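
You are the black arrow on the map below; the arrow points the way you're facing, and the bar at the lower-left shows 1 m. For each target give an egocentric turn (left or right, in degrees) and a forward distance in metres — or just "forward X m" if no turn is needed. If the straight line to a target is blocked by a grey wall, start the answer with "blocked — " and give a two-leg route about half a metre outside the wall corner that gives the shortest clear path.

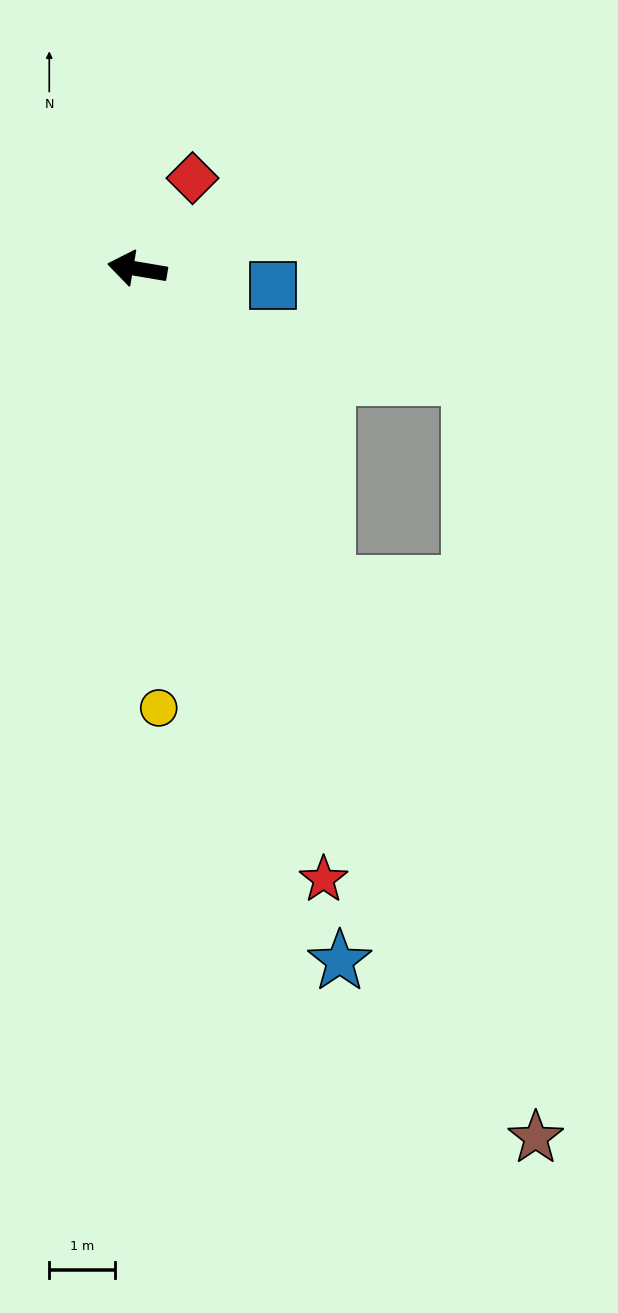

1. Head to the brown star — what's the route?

turn left 124°, forward 14.6 m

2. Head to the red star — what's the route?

turn left 117°, forward 9.8 m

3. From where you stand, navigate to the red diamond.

turn right 112°, forward 1.6 m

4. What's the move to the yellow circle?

turn left 102°, forward 6.7 m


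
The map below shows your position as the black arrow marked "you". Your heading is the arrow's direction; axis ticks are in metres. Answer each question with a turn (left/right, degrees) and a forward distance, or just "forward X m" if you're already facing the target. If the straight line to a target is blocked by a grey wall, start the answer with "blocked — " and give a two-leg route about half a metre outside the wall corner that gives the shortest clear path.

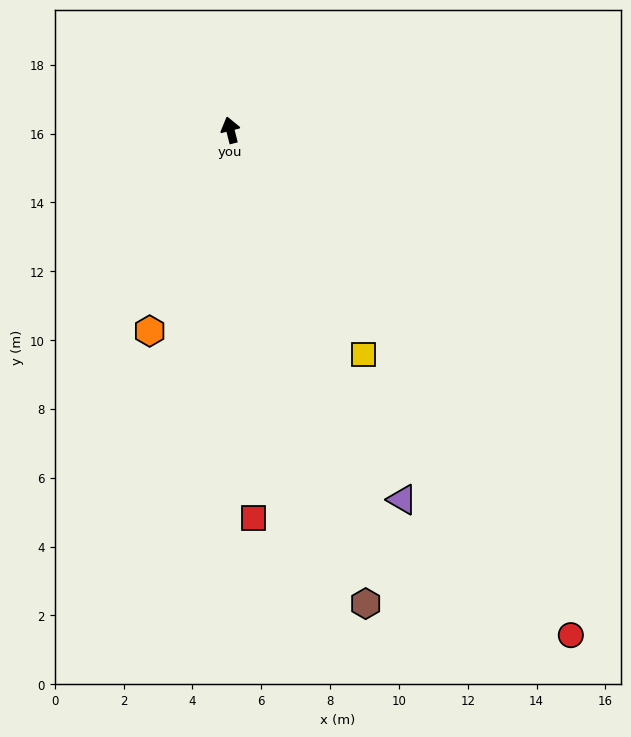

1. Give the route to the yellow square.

turn right 163°, forward 7.6 m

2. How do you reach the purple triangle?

turn right 169°, forward 11.8 m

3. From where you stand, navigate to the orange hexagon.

turn left 144°, forward 6.3 m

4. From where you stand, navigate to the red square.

turn left 169°, forward 11.3 m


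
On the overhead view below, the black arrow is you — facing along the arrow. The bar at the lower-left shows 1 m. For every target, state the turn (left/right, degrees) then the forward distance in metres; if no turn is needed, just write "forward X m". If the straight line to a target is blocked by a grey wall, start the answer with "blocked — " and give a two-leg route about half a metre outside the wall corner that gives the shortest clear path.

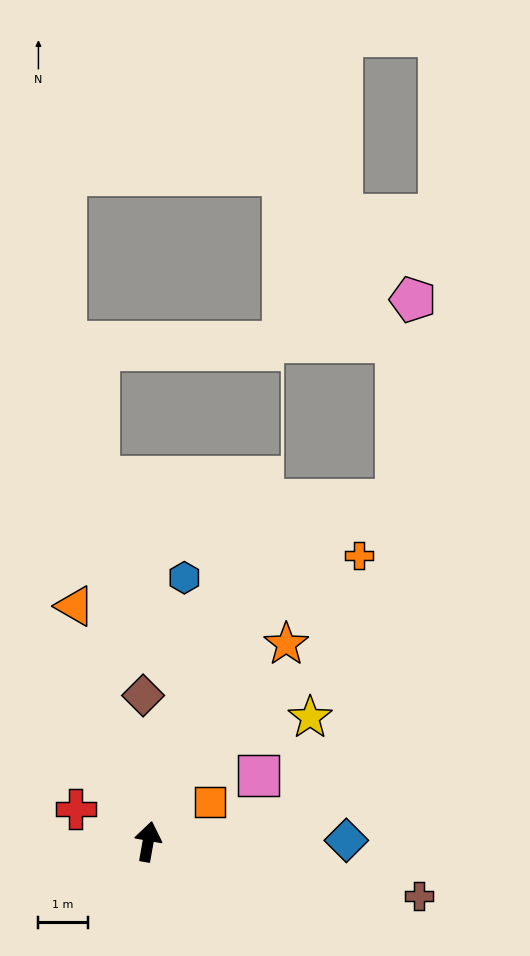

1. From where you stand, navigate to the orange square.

turn right 47°, forward 1.5 m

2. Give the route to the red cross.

turn left 76°, forward 1.6 m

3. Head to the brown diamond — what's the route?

turn left 12°, forward 3.0 m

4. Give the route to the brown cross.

turn right 91°, forward 5.6 m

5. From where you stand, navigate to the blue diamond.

turn right 80°, forward 4.0 m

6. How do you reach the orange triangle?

turn left 27°, forward 5.0 m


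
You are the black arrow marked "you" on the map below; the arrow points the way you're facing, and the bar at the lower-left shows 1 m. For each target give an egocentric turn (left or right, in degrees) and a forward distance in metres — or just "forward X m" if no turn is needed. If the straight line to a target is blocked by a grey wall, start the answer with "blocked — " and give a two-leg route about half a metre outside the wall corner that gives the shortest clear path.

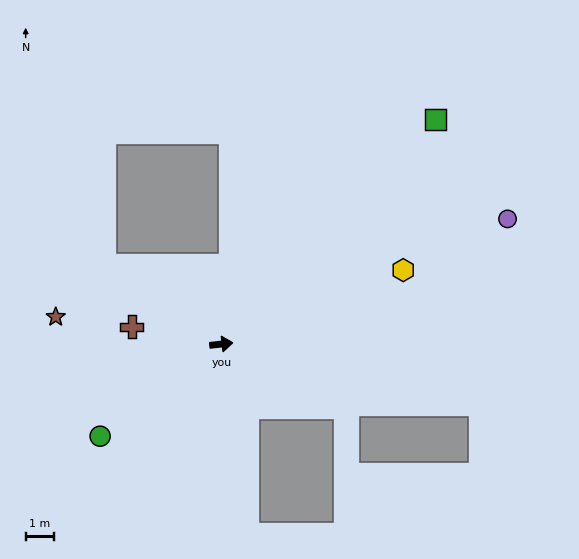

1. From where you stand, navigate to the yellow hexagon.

turn left 16°, forward 7.0 m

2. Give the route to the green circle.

turn right 149°, forward 5.4 m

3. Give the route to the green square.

turn left 40°, forward 11.0 m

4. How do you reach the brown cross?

turn left 163°, forward 3.2 m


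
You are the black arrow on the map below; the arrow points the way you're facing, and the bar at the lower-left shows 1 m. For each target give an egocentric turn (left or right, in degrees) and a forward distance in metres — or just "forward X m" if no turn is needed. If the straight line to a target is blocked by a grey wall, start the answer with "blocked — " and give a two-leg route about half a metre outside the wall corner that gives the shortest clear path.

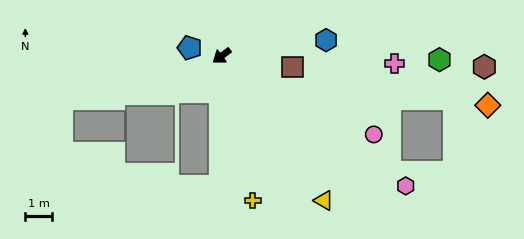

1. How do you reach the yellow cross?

turn left 65°, forward 5.5 m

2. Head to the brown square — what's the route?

turn left 134°, forward 2.7 m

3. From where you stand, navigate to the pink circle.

turn left 116°, forward 6.3 m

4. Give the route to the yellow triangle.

turn left 89°, forward 6.5 m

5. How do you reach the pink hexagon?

turn left 108°, forward 8.3 m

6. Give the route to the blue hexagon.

turn left 152°, forward 3.9 m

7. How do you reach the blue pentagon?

turn right 51°, forward 1.2 m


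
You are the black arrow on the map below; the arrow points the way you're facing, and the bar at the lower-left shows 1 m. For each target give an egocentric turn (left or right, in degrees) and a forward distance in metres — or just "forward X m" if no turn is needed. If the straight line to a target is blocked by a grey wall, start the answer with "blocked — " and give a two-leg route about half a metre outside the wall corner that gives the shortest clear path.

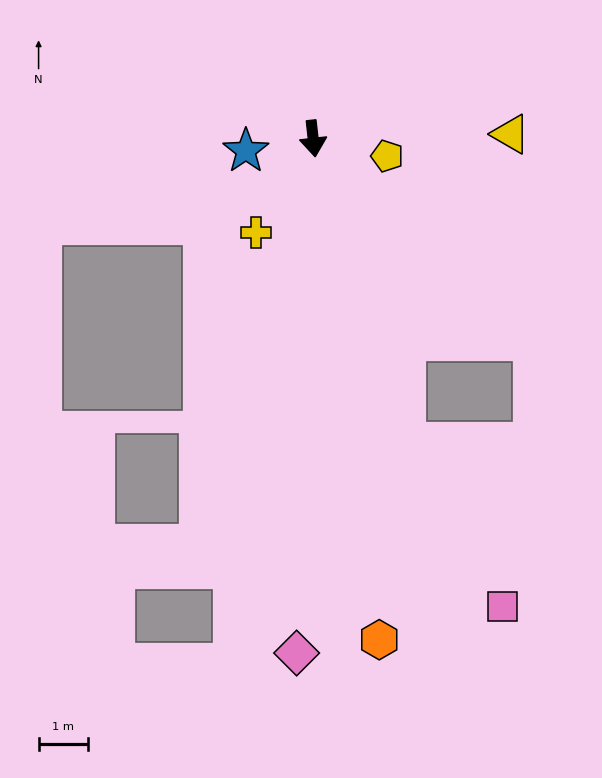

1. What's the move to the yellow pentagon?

turn left 70°, forward 1.6 m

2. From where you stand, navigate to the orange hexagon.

forward 10.3 m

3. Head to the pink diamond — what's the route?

turn right 8°, forward 10.5 m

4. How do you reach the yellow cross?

turn right 38°, forward 2.2 m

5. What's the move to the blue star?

turn right 86°, forward 1.4 m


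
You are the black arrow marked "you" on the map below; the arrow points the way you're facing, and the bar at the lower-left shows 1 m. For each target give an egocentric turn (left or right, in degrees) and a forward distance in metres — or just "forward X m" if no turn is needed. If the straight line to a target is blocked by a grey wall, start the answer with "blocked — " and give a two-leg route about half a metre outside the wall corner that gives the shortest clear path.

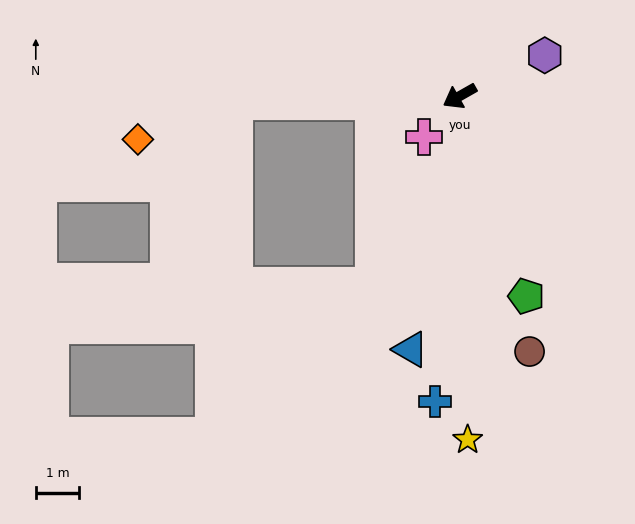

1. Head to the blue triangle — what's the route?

turn left 49°, forward 6.0 m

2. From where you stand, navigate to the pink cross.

turn left 19°, forward 1.3 m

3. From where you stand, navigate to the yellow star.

turn left 62°, forward 7.9 m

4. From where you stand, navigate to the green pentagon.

turn left 79°, forward 4.9 m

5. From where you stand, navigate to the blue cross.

turn left 56°, forward 7.1 m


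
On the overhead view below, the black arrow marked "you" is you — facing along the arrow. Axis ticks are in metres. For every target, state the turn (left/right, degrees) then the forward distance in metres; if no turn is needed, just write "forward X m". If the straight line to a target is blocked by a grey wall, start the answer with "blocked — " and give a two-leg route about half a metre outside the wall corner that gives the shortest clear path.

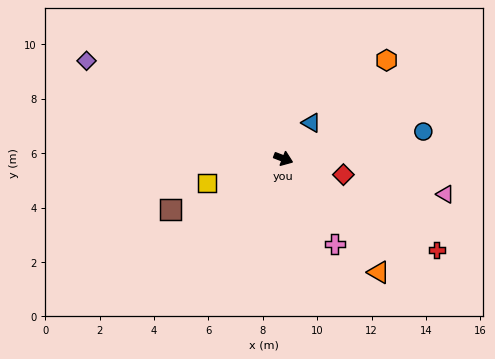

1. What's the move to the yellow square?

turn right 141°, forward 2.9 m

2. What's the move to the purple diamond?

turn left 175°, forward 8.1 m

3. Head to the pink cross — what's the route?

turn right 38°, forward 3.7 m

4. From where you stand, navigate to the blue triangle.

turn left 73°, forward 1.7 m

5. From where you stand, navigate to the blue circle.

turn left 32°, forward 5.2 m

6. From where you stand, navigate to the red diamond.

turn left 6°, forward 2.3 m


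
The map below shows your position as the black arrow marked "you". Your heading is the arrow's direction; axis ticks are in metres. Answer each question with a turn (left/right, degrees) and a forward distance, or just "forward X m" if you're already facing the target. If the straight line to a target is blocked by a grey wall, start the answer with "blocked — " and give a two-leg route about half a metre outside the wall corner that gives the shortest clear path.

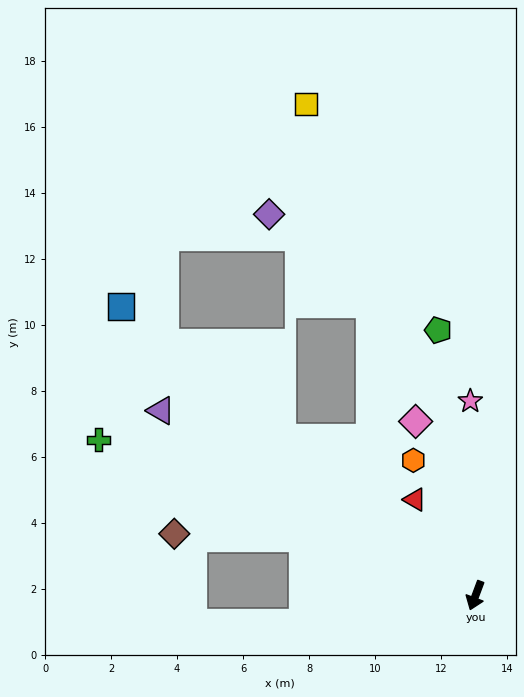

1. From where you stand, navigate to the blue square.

turn right 109°, forward 13.9 m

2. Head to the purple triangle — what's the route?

turn right 100°, forward 11.1 m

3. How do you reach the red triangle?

turn right 127°, forward 3.4 m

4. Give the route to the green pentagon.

turn right 152°, forward 8.1 m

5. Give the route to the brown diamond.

blocked — turn right 88°, forward 5.5 m, then turn left 17°, forward 3.9 m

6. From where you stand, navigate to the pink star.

turn right 158°, forward 5.9 m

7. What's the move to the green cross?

turn right 92°, forward 12.4 m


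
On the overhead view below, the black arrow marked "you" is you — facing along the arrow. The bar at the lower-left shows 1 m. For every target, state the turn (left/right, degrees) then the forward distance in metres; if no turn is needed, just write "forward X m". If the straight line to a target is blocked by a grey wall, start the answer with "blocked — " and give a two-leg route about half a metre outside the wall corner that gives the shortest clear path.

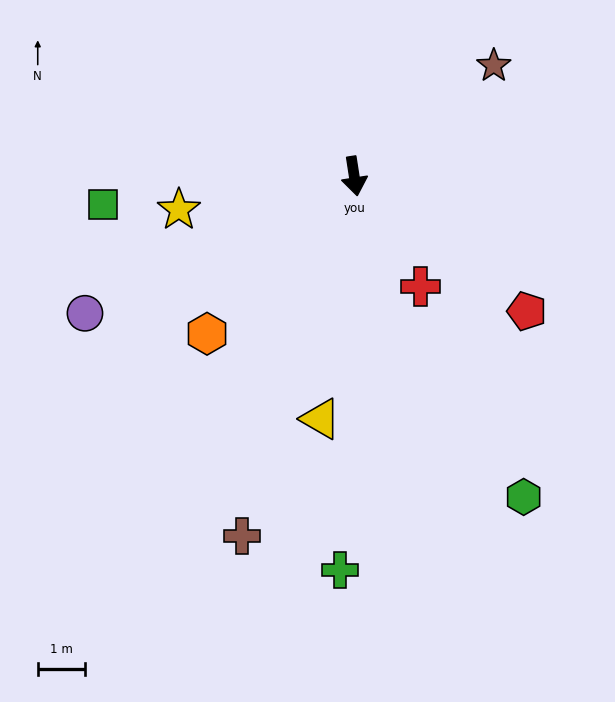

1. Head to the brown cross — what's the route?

turn right 26°, forward 8.0 m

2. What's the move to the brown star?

turn left 120°, forward 3.8 m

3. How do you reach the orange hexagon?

turn right 52°, forward 4.6 m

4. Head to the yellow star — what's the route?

turn right 88°, forward 3.8 m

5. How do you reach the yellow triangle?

turn right 17°, forward 5.2 m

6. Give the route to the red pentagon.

turn left 43°, forward 4.7 m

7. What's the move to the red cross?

turn left 22°, forward 2.7 m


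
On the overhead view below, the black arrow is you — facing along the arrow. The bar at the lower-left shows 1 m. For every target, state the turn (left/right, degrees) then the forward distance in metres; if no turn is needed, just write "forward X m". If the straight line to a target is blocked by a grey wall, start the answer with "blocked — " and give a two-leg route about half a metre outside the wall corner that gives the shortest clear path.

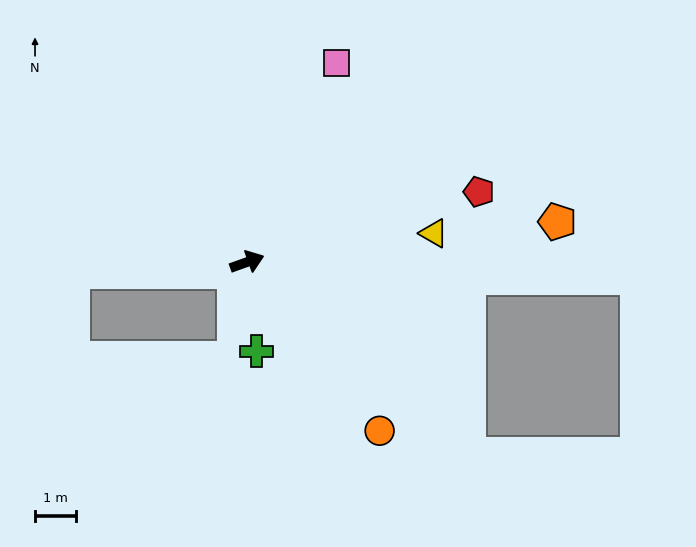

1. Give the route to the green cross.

turn right 103°, forward 2.2 m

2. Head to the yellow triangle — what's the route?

turn right 11°, forward 4.6 m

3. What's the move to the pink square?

turn left 46°, forward 5.3 m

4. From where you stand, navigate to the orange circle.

turn right 72°, forward 5.2 m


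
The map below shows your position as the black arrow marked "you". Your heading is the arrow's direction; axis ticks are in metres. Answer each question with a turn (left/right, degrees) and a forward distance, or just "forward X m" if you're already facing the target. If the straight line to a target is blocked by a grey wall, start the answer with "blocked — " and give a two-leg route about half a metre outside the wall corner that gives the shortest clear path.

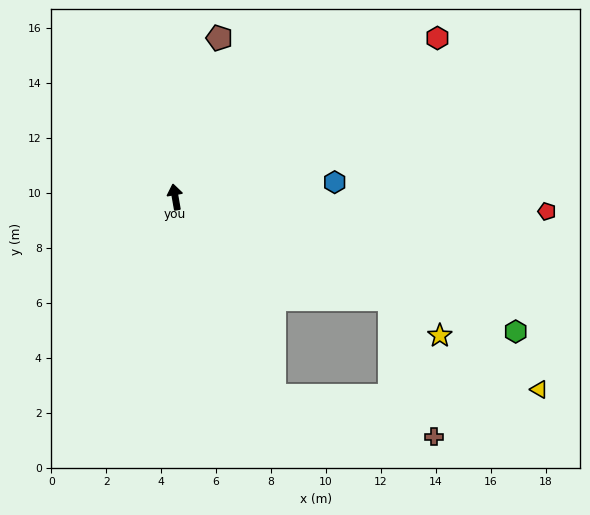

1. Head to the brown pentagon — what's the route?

turn right 25°, forward 6.0 m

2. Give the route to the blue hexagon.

turn right 95°, forward 5.8 m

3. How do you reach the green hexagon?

turn right 121°, forward 13.3 m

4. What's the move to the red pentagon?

turn right 102°, forward 13.5 m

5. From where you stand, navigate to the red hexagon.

turn right 69°, forward 11.2 m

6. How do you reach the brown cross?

blocked — turn right 125°, forward 8.6 m, then turn right 47°, forward 5.3 m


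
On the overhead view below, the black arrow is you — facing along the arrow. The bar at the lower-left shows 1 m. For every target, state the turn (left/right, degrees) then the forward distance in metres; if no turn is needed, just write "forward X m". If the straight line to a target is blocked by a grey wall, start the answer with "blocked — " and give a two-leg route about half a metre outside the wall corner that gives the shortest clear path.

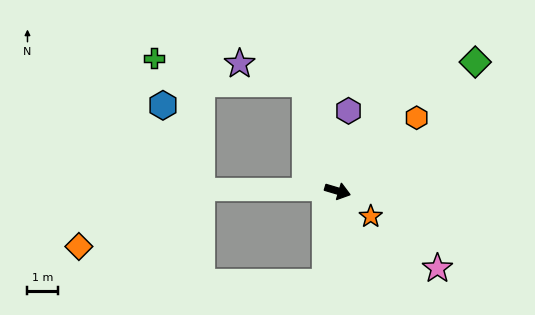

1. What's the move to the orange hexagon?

turn left 59°, forward 3.5 m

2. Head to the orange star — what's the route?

turn right 21°, forward 1.4 m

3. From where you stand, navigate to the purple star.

blocked — turn left 124°, forward 3.6 m, then turn left 55°, forward 2.2 m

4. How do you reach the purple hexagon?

turn left 99°, forward 2.6 m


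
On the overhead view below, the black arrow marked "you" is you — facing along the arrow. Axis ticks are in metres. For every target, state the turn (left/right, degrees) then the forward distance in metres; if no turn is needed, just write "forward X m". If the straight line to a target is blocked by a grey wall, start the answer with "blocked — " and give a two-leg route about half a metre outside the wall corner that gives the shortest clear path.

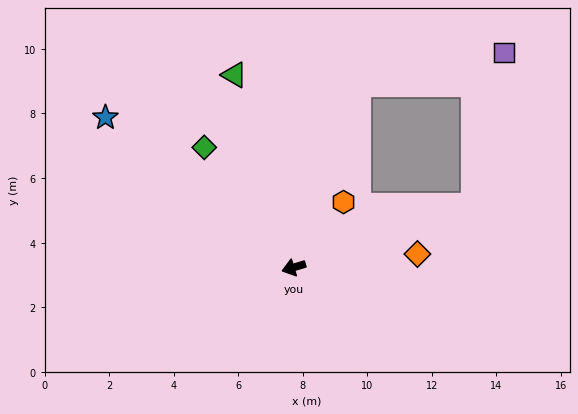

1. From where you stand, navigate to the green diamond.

turn right 70°, forward 4.6 m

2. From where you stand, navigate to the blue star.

turn right 55°, forward 7.5 m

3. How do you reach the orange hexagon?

turn right 144°, forward 2.5 m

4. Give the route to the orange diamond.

turn left 169°, forward 3.9 m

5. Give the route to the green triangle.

turn right 90°, forward 6.2 m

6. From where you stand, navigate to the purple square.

blocked — turn right 126°, forward 6.0 m, then turn right 59°, forward 4.6 m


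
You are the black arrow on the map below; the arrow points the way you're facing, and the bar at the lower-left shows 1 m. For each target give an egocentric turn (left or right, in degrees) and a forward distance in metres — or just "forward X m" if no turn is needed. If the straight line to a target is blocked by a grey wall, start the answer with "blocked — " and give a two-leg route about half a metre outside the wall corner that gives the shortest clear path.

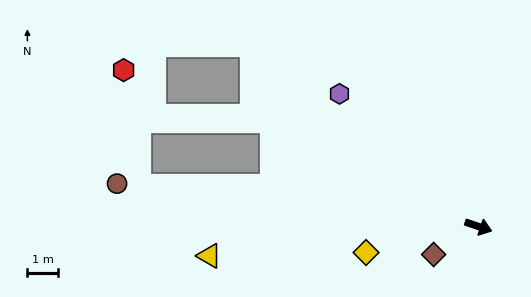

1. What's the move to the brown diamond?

turn right 129°, forward 1.7 m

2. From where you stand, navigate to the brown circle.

turn right 168°, forward 11.9 m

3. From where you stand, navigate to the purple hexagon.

turn left 155°, forward 6.3 m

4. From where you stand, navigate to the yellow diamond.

turn right 148°, forward 3.8 m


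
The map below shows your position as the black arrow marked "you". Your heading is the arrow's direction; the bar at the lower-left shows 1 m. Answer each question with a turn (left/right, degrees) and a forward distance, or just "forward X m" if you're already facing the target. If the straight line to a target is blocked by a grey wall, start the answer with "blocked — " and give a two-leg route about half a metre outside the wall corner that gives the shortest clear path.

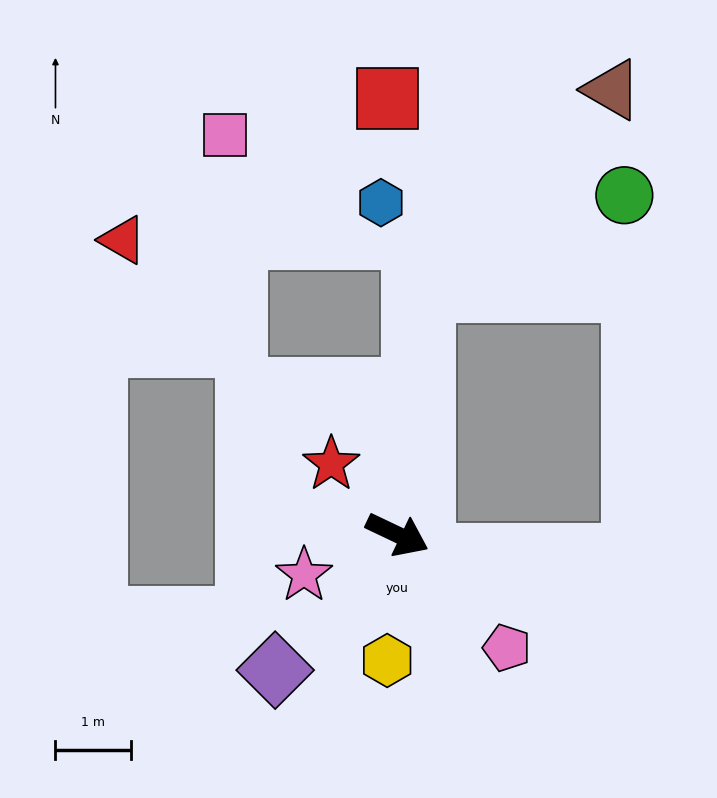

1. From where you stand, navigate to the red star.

turn left 159°, forward 1.3 m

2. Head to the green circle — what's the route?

blocked — turn left 110°, forward 3.2 m, then turn right 59°, forward 2.9 m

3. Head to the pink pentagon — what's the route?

turn right 21°, forward 2.1 m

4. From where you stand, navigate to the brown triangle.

blocked — turn left 110°, forward 3.2 m, then turn right 38°, forward 3.6 m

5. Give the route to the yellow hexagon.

turn right 69°, forward 1.7 m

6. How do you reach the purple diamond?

turn right 107°, forward 2.4 m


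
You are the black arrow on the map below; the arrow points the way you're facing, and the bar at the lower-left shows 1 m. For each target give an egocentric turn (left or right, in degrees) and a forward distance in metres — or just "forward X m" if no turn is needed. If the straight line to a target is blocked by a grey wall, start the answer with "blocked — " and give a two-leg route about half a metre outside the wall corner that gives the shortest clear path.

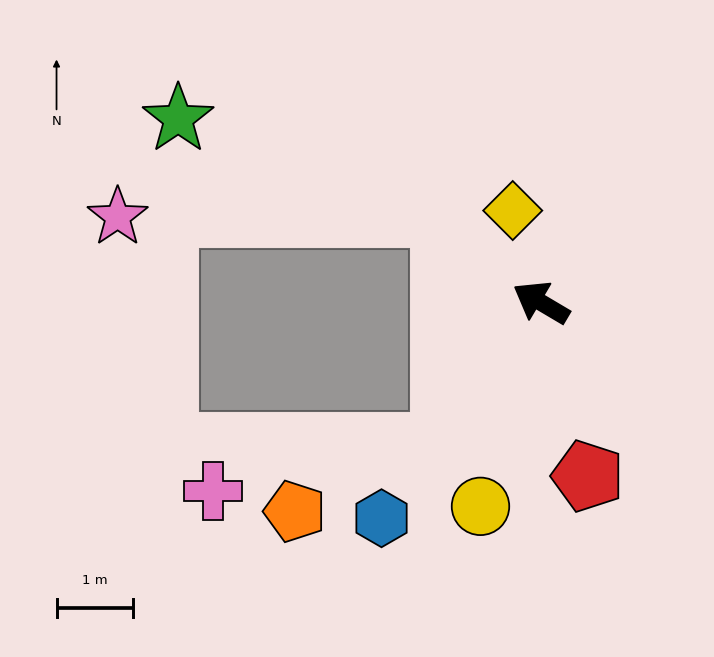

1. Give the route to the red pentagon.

turn left 136°, forward 2.3 m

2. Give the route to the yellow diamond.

turn right 42°, forward 1.3 m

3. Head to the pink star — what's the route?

blocked — turn right 11°, forward 1.7 m, then turn left 42°, forward 4.3 m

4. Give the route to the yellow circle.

turn left 104°, forward 2.8 m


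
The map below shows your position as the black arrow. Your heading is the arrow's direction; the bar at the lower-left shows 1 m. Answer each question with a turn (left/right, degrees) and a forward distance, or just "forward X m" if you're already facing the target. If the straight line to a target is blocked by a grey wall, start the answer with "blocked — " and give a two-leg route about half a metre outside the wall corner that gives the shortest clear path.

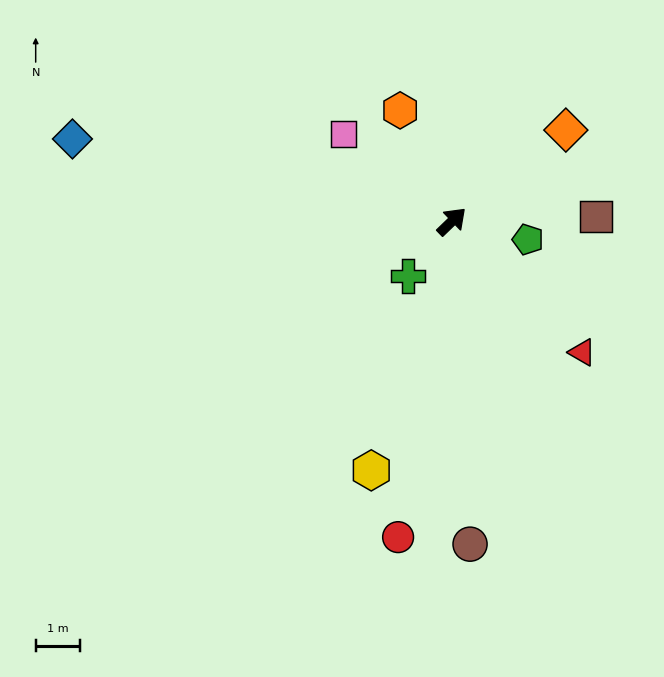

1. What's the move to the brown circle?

turn right 131°, forward 7.3 m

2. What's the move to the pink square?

turn left 97°, forward 3.1 m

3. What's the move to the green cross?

turn right 173°, forward 1.6 m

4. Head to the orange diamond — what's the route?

turn right 5°, forward 3.3 m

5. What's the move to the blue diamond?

turn left 124°, forward 8.7 m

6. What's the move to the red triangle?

turn right 89°, forward 4.1 m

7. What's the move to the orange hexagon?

turn left 71°, forward 2.7 m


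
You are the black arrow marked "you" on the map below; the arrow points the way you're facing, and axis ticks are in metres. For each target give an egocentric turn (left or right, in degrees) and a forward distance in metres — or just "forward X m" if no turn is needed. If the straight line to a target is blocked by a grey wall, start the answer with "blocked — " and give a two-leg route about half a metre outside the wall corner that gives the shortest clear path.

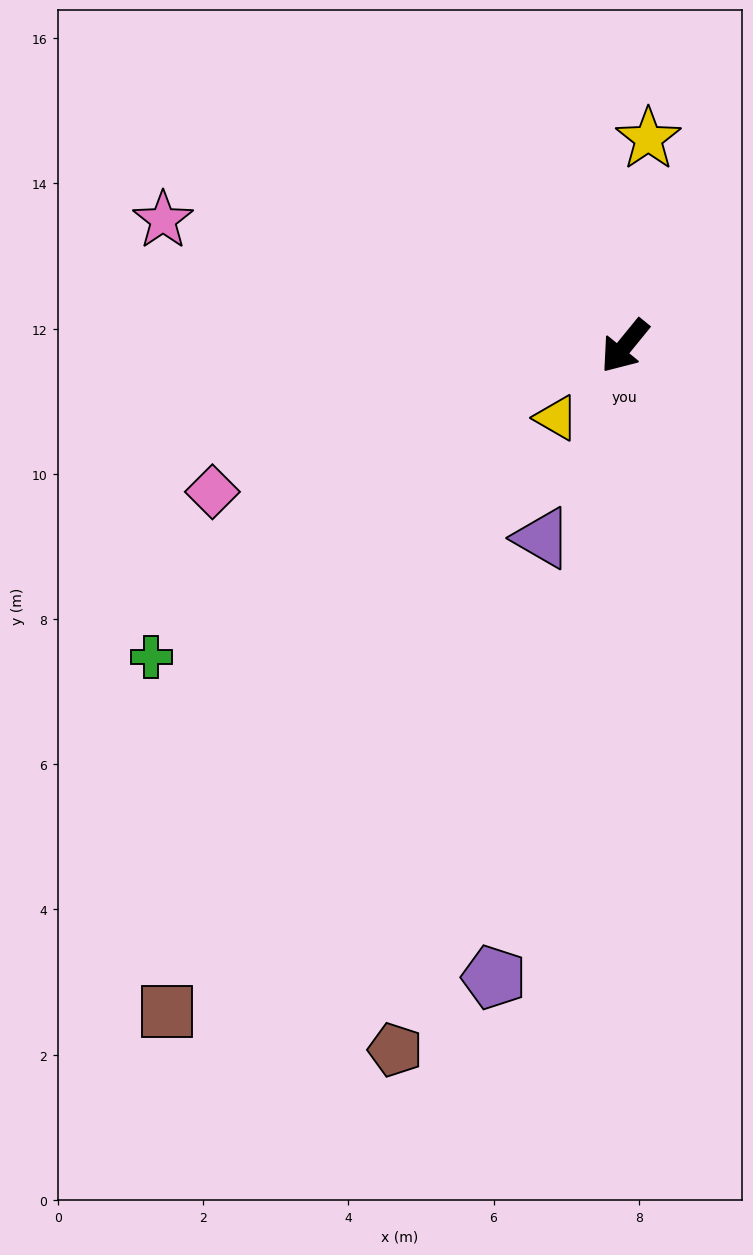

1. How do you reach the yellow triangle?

turn right 4°, forward 1.4 m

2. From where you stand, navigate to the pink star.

turn right 66°, forward 6.6 m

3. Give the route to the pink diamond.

turn right 31°, forward 6.0 m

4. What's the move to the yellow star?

turn right 147°, forward 2.9 m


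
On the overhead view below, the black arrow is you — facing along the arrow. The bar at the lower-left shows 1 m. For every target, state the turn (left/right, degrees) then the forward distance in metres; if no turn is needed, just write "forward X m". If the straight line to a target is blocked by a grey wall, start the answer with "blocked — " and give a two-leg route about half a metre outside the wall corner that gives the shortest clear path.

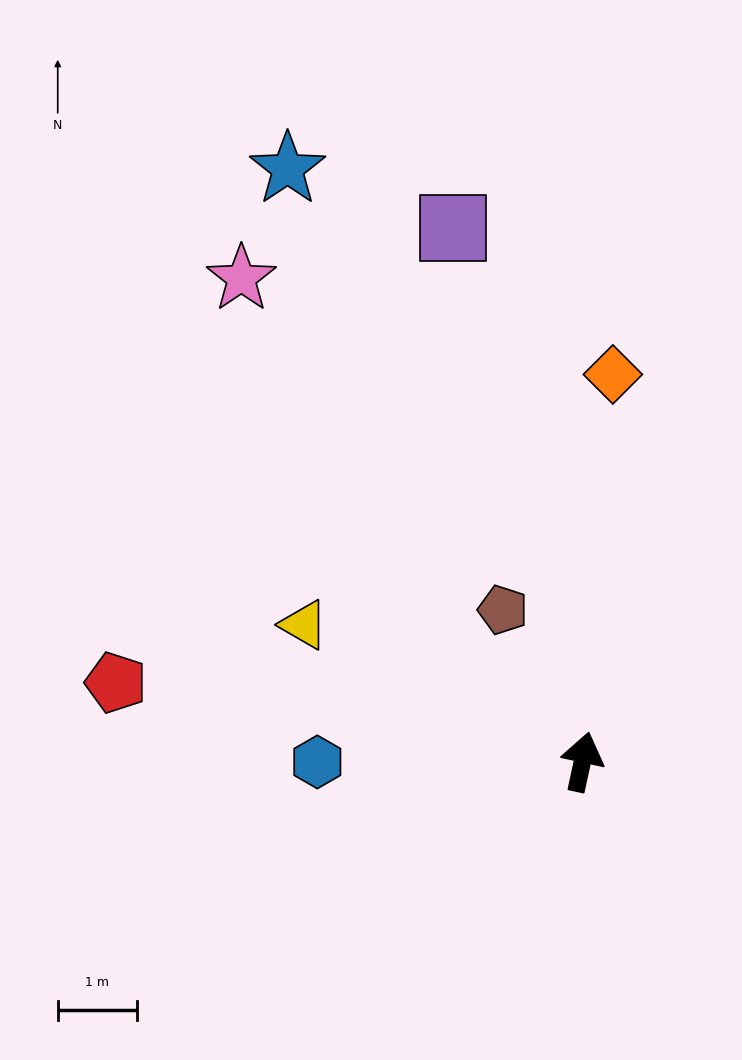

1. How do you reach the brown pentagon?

turn left 40°, forward 2.2 m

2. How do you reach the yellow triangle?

turn left 76°, forward 3.9 m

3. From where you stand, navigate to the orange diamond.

turn left 8°, forward 4.9 m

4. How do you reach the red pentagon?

turn left 93°, forward 6.0 m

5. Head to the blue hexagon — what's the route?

turn left 102°, forward 3.3 m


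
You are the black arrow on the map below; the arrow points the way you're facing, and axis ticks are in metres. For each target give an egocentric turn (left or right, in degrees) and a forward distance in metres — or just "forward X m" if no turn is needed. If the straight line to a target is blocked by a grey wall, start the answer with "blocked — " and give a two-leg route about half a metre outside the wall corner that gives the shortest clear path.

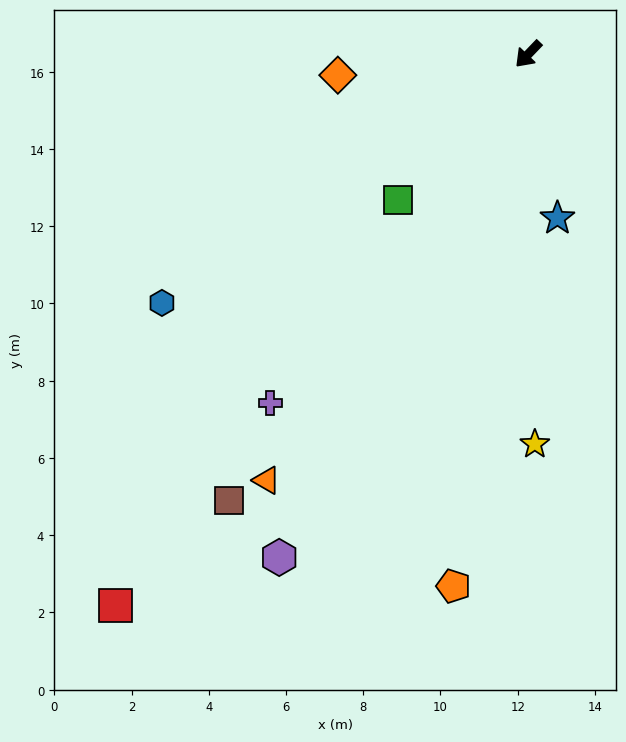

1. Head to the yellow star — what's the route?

turn left 45°, forward 10.1 m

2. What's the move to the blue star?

turn left 54°, forward 4.3 m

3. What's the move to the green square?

turn left 2°, forward 5.1 m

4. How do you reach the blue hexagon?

turn right 12°, forward 11.5 m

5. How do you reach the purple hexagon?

turn left 17°, forward 14.5 m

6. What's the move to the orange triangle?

turn left 12°, forward 12.9 m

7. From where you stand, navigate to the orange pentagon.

turn left 36°, forward 13.9 m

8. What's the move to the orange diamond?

turn right 40°, forward 5.0 m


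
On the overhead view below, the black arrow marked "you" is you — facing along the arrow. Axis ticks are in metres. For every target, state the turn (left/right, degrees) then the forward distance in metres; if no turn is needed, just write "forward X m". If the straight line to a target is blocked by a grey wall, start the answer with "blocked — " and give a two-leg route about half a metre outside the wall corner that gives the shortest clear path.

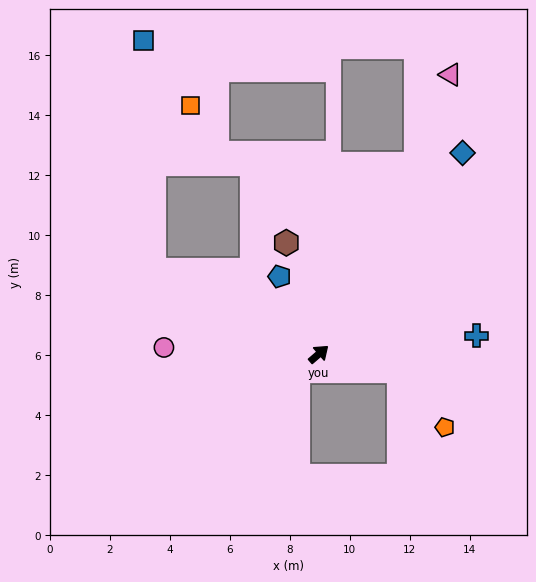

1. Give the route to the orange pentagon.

blocked — turn right 52°, forward 2.7 m, then turn right 40°, forward 2.4 m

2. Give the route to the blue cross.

turn right 34°, forward 5.3 m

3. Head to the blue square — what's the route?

blocked — turn left 112°, forward 6.2 m, then turn right 60°, forward 7.7 m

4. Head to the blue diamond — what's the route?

turn left 14°, forward 8.2 m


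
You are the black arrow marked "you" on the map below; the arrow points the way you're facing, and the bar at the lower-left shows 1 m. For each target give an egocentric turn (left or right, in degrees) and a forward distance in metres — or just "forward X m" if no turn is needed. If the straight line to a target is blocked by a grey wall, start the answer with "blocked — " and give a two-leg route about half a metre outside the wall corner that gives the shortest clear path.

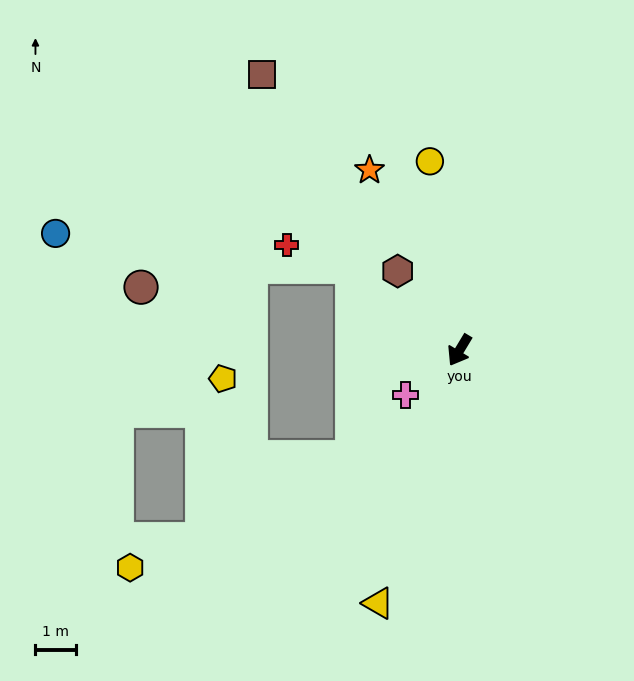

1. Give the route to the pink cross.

turn right 19°, forward 1.7 m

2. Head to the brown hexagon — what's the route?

turn right 111°, forward 2.5 m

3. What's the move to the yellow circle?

turn right 140°, forward 4.7 m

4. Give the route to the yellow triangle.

turn left 13°, forward 6.6 m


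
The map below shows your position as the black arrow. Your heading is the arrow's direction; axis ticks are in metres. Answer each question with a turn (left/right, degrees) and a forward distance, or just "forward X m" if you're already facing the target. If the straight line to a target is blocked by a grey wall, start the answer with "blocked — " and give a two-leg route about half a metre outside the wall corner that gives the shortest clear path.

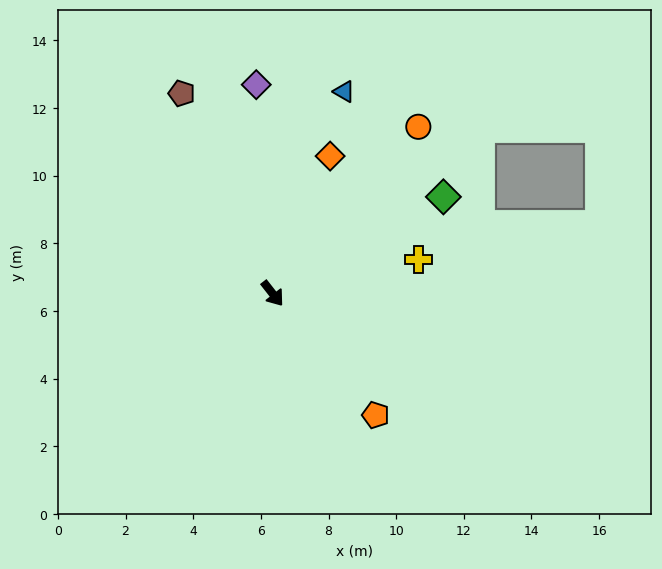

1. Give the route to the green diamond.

turn left 81°, forward 5.8 m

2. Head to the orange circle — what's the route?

turn left 101°, forward 6.5 m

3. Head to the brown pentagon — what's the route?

turn left 166°, forward 6.5 m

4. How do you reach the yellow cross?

turn left 65°, forward 4.4 m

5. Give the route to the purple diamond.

turn left 146°, forward 6.2 m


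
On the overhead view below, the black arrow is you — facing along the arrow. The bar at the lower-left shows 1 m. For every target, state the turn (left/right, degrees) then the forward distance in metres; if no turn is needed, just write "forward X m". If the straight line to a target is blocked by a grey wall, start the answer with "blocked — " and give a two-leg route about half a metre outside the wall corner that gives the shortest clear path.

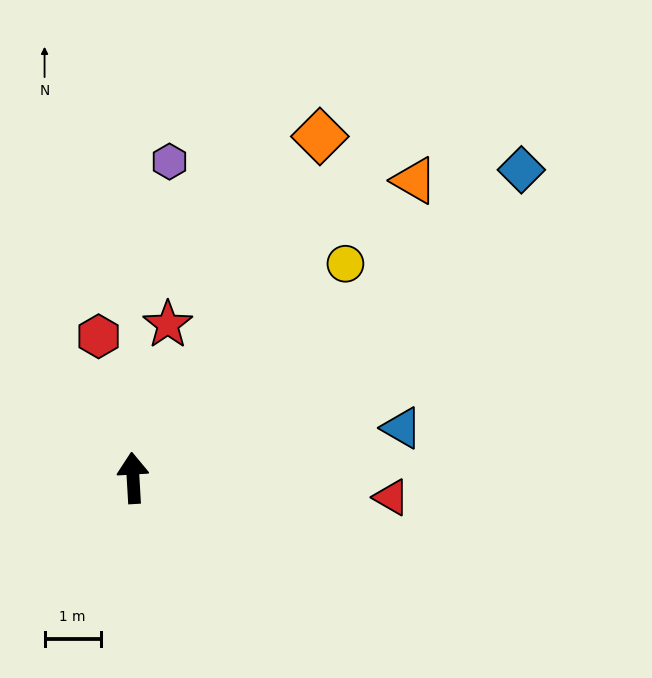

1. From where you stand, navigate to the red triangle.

turn right 98°, forward 4.6 m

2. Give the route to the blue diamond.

turn right 55°, forward 8.8 m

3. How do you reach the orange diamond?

turn right 32°, forward 6.9 m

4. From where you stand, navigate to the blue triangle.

turn right 83°, forward 4.9 m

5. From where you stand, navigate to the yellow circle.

turn right 48°, forward 5.4 m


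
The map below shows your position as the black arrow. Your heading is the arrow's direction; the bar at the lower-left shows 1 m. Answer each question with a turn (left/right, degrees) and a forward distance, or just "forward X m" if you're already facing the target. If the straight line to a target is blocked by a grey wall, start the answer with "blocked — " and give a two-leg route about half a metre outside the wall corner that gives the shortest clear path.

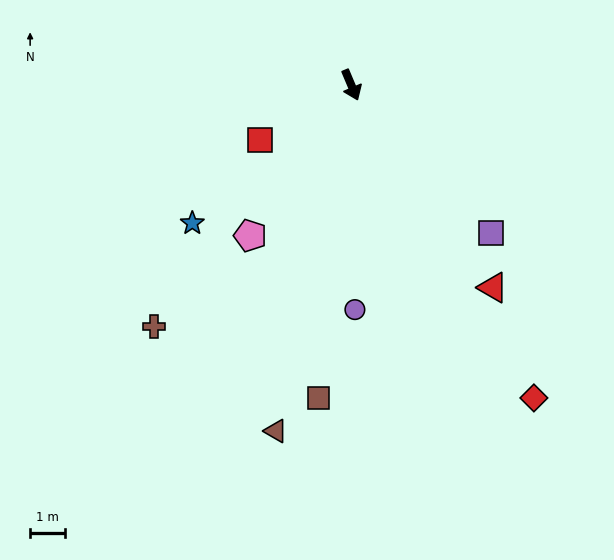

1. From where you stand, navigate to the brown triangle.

turn right 35°, forward 10.3 m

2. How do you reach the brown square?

turn right 29°, forward 9.1 m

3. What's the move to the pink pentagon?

turn right 57°, forward 5.3 m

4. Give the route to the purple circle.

turn right 22°, forward 6.5 m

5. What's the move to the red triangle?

turn left 12°, forward 7.2 m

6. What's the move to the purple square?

turn left 21°, forward 5.9 m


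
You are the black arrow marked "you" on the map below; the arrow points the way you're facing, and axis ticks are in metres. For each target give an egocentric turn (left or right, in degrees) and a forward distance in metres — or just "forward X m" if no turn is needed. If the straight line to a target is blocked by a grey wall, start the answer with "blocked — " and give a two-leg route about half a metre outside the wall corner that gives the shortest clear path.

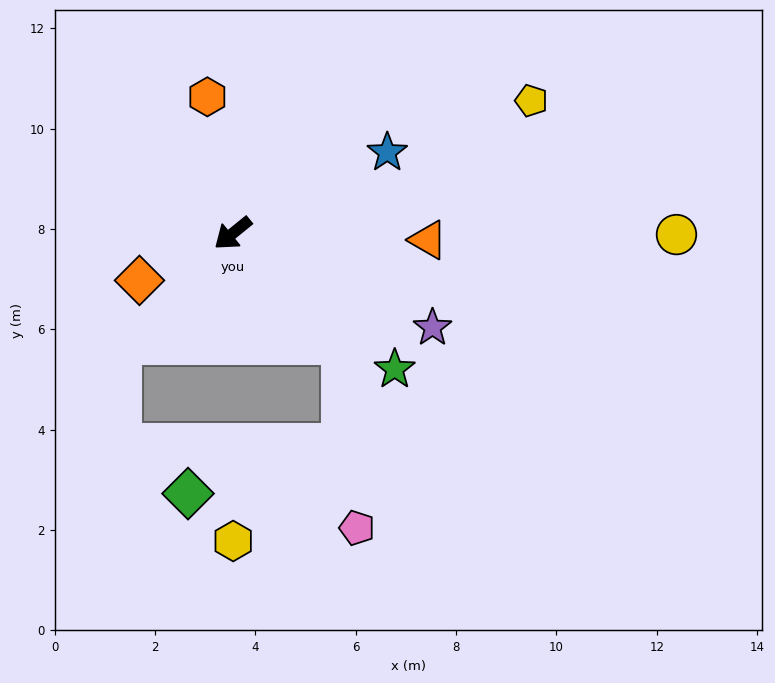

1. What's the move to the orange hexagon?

turn right 118°, forward 2.8 m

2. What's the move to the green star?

turn left 101°, forward 4.2 m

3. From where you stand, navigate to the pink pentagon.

blocked — turn left 96°, forward 3.1 m, then turn right 41°, forward 3.7 m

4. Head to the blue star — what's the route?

turn left 169°, forward 3.5 m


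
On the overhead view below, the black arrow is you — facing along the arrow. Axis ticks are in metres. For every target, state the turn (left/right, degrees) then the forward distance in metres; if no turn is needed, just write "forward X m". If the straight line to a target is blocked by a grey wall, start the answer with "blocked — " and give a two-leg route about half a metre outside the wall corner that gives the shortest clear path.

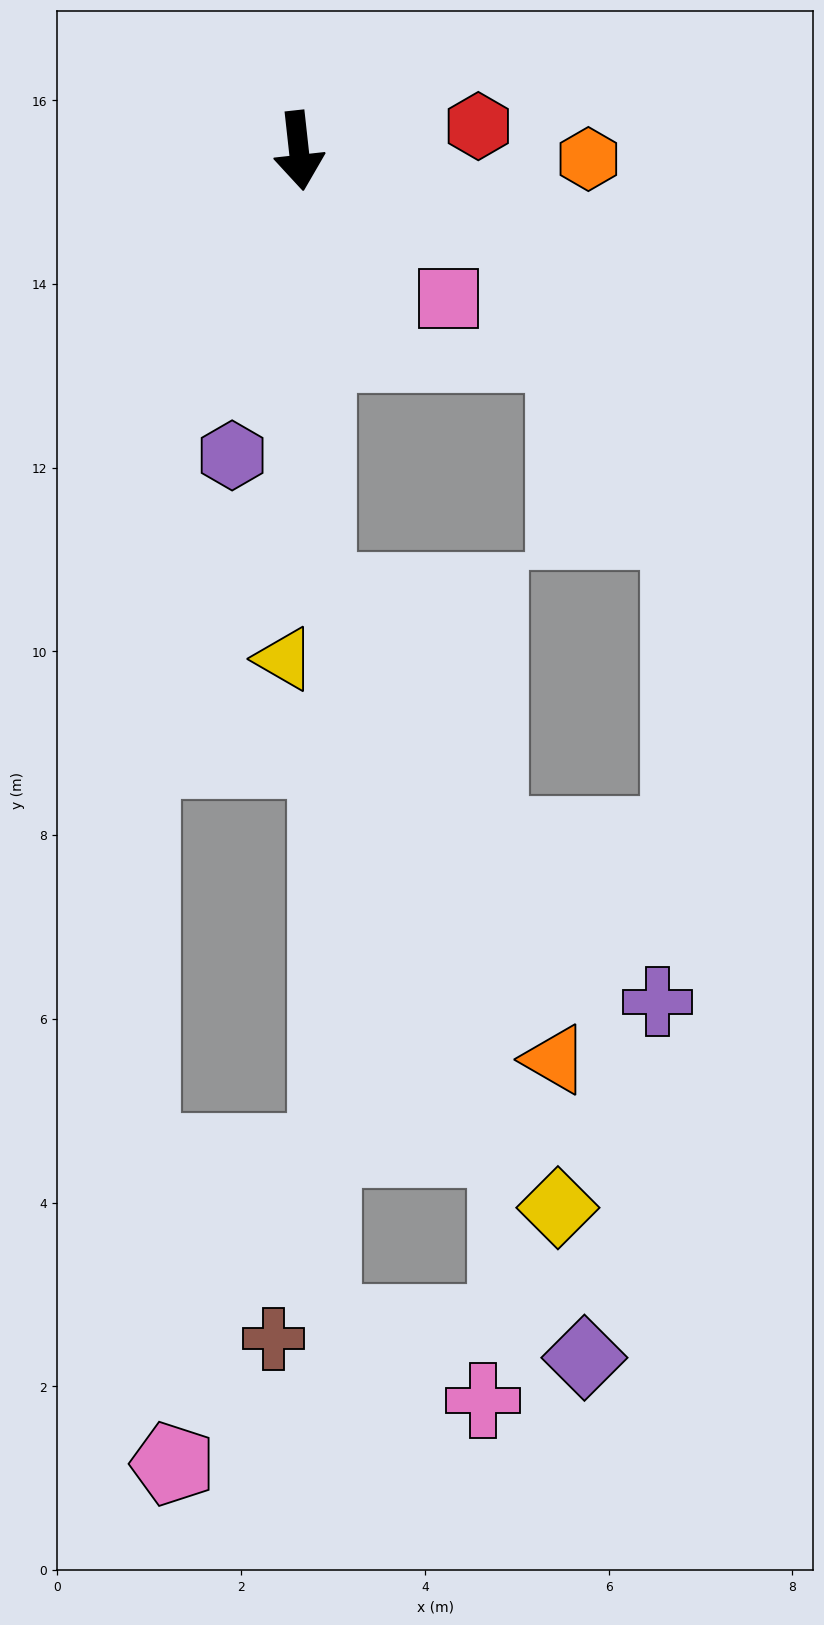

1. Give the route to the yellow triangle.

turn right 8°, forward 5.5 m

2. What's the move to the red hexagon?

turn left 92°, forward 2.0 m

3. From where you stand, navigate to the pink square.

turn left 39°, forward 2.3 m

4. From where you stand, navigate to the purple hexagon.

turn right 19°, forward 3.4 m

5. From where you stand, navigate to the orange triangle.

blocked — turn right 4°, forward 4.8 m, then turn left 25°, forward 5.7 m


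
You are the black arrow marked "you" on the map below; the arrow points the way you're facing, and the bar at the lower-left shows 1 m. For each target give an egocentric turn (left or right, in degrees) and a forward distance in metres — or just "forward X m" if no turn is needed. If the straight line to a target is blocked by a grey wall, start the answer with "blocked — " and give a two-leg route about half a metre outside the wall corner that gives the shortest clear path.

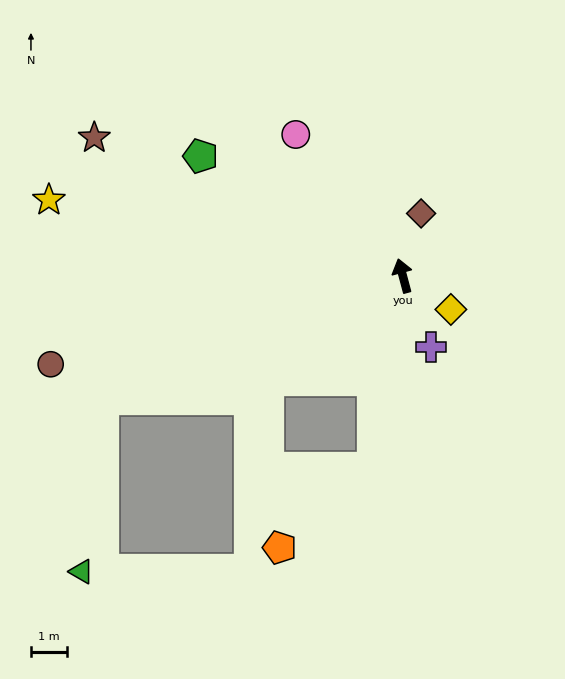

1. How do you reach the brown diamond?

turn right 31°, forward 1.8 m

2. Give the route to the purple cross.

turn right 173°, forward 2.1 m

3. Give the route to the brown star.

turn left 51°, forward 9.3 m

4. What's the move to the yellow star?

turn left 63°, forward 9.9 m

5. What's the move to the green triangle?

blocked — turn left 97°, forward 8.9 m, then turn left 61°, forward 4.8 m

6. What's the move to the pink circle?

turn left 22°, forward 4.9 m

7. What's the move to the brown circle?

turn left 89°, forward 9.9 m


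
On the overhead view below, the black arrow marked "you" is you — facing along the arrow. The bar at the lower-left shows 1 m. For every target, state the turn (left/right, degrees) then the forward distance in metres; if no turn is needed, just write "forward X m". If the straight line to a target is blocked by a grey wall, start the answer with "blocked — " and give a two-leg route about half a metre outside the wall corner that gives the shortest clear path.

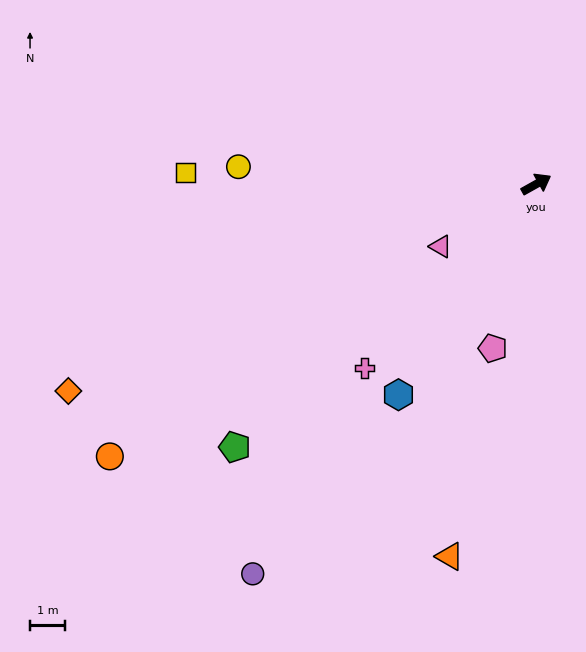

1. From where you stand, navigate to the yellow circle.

turn left 147°, forward 8.5 m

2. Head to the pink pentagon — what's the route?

turn right 134°, forward 4.8 m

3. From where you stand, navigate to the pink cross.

turn right 162°, forward 7.2 m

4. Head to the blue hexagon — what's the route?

turn right 152°, forward 7.2 m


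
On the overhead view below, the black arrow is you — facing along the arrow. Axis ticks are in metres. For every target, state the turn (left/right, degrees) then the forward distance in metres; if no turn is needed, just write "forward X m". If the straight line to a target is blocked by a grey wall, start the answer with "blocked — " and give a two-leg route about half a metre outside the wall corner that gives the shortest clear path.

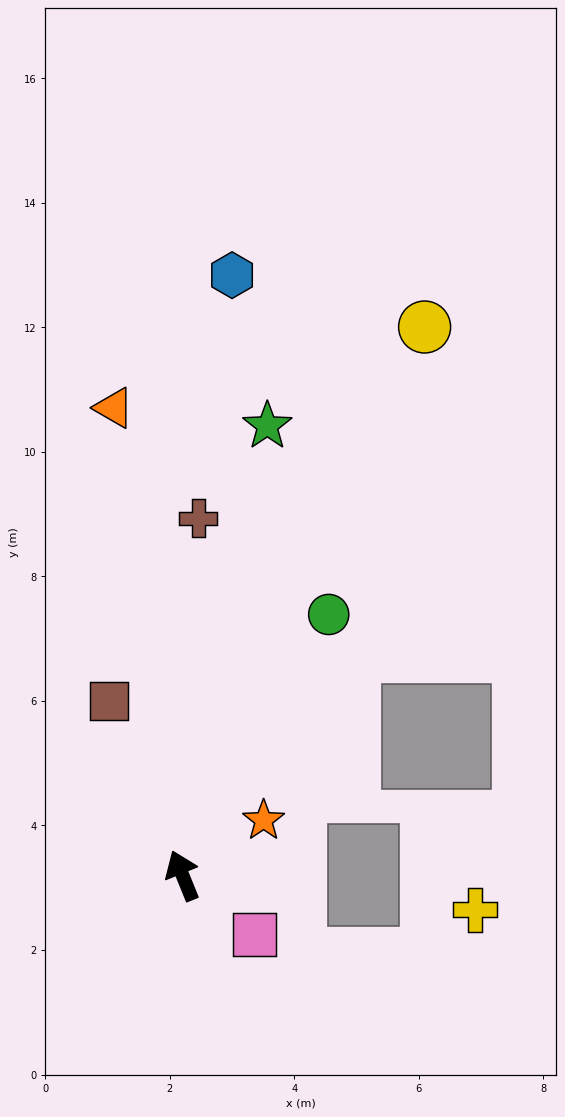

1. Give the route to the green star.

turn right 33°, forward 7.3 m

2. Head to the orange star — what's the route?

turn right 78°, forward 1.6 m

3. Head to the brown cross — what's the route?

turn right 25°, forward 5.7 m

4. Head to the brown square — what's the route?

forward 3.0 m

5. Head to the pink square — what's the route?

turn right 152°, forward 1.5 m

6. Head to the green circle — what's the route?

turn right 51°, forward 4.8 m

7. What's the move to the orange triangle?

turn right 14°, forward 7.6 m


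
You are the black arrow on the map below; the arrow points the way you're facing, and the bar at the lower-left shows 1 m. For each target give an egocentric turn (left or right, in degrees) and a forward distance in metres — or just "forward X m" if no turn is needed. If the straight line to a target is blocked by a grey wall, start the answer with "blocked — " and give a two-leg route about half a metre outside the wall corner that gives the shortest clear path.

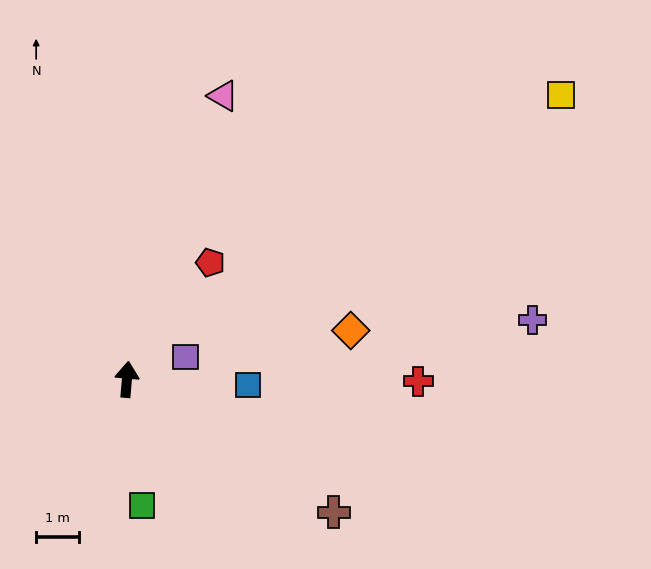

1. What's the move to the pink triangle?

turn right 14°, forward 6.9 m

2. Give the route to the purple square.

turn right 64°, forward 1.5 m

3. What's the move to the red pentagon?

turn right 31°, forward 3.3 m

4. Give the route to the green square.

turn right 168°, forward 2.9 m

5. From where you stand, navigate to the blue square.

turn right 88°, forward 2.8 m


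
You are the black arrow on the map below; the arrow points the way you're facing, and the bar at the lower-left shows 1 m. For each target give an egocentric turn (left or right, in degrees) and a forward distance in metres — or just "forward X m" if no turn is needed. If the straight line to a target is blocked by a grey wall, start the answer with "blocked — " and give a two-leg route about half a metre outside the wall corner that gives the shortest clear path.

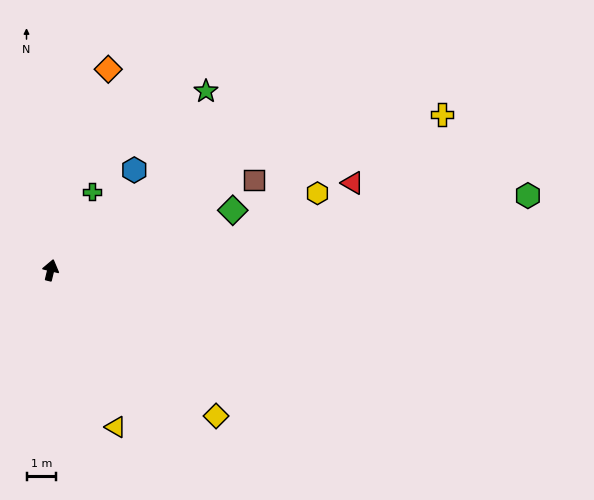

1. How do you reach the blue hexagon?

turn right 26°, forward 4.4 m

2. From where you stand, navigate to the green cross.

turn right 14°, forward 3.0 m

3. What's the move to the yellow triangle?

turn right 144°, forward 5.8 m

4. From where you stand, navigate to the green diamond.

turn right 58°, forward 6.5 m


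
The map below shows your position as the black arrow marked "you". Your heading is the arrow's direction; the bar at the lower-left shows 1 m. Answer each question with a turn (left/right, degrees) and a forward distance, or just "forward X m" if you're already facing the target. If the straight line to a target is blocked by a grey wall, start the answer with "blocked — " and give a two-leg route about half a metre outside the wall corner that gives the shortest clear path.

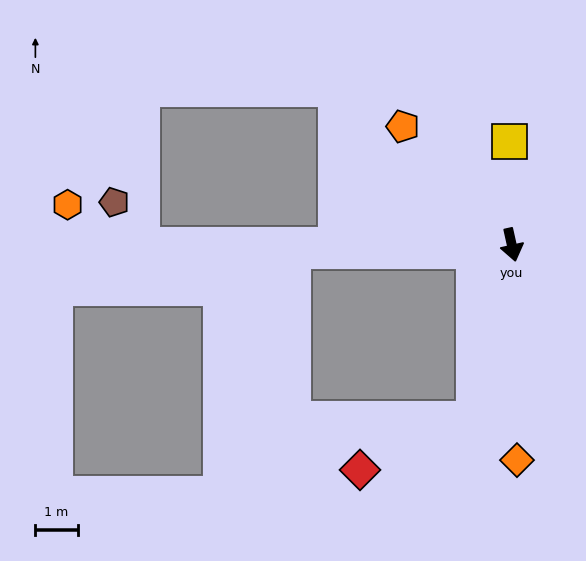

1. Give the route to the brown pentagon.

blocked — turn right 103°, forward 8.8 m, then turn right 56°, forward 1.2 m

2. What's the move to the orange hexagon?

blocked — turn right 103°, forward 8.8 m, then turn right 28°, forward 2.0 m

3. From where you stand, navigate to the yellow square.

turn left 169°, forward 2.5 m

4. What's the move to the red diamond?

blocked — turn right 25°, forward 4.2 m, then turn right 53°, forward 3.0 m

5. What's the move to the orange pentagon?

turn right 150°, forward 3.8 m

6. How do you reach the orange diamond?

turn right 11°, forward 5.1 m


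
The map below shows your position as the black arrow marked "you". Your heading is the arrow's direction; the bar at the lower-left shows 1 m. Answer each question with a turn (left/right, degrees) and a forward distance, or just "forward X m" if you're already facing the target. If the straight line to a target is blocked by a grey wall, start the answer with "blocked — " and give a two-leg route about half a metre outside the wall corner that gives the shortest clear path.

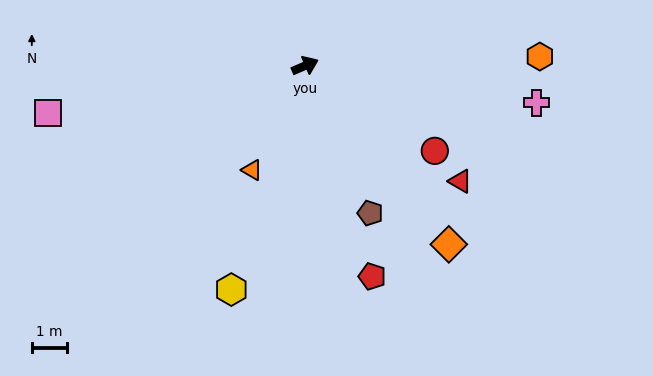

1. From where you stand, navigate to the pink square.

turn left 167°, forward 7.5 m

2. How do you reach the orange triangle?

turn right 140°, forward 3.4 m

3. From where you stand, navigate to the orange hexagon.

turn right 21°, forward 6.7 m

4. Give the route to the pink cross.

turn right 32°, forward 6.7 m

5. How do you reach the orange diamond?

turn right 74°, forward 6.6 m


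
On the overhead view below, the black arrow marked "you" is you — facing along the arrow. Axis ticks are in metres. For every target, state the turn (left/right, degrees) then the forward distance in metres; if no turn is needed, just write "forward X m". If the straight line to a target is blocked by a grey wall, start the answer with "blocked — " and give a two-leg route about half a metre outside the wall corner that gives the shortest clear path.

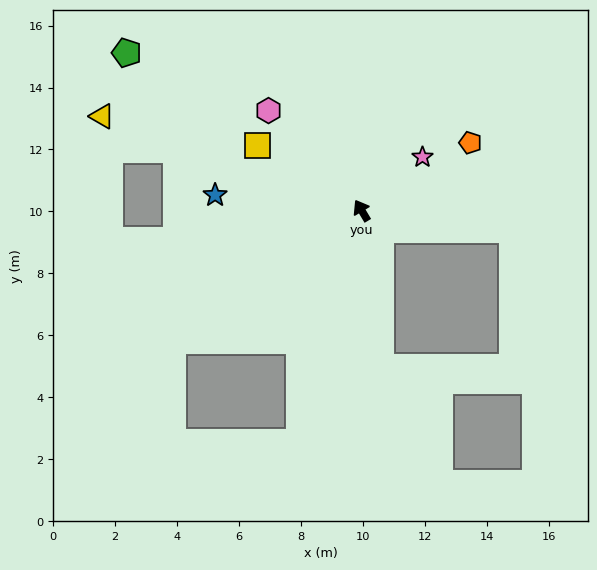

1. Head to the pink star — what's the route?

turn right 80°, forward 2.6 m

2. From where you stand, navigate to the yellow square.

turn left 27°, forward 3.9 m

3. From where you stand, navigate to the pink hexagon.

turn left 12°, forward 4.4 m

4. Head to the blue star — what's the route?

turn left 53°, forward 4.8 m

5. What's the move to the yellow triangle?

turn left 39°, forward 8.9 m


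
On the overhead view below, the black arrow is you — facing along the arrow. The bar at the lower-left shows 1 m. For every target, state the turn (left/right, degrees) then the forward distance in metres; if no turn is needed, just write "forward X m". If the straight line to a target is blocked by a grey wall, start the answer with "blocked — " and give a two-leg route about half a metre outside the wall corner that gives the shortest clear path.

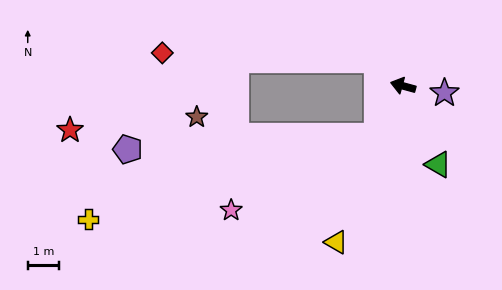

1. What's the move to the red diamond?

blocked — turn right 29°, forward 1.2 m, then turn left 42°, forward 6.8 m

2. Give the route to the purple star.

turn right 174°, forward 1.3 m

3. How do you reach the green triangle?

turn left 129°, forward 2.7 m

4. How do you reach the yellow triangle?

turn left 82°, forward 5.4 m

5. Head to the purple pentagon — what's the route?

blocked — turn left 77°, forward 1.8 m, then turn right 59°, forward 8.0 m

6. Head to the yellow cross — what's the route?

blocked — turn left 77°, forward 1.8 m, then turn right 46°, forward 9.6 m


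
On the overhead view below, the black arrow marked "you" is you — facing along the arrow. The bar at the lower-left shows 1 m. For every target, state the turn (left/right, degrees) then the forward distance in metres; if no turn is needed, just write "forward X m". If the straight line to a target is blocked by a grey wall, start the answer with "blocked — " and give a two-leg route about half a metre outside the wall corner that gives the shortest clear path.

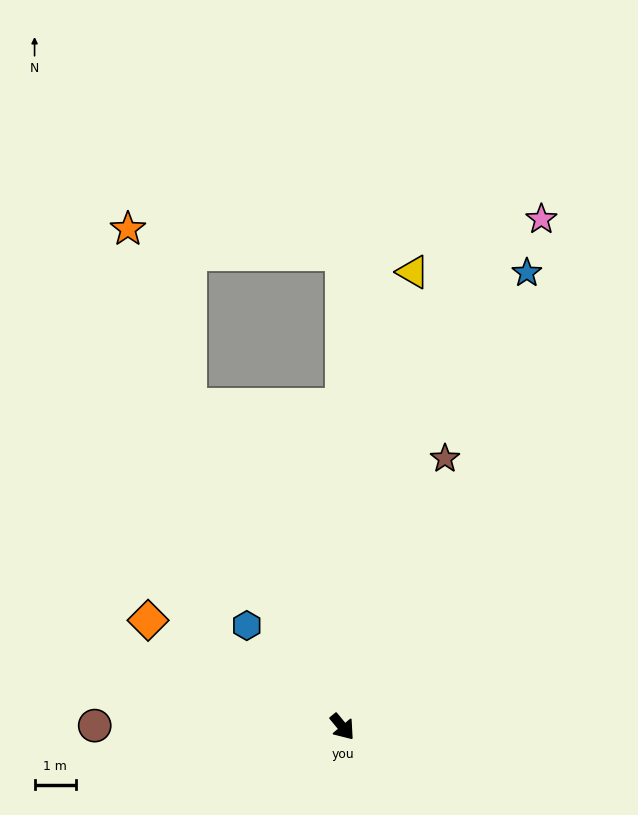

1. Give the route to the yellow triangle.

turn left 132°, forward 11.2 m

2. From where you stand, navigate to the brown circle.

turn right 130°, forward 6.0 m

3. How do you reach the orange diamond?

turn right 158°, forward 5.4 m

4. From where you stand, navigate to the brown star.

turn left 120°, forward 7.0 m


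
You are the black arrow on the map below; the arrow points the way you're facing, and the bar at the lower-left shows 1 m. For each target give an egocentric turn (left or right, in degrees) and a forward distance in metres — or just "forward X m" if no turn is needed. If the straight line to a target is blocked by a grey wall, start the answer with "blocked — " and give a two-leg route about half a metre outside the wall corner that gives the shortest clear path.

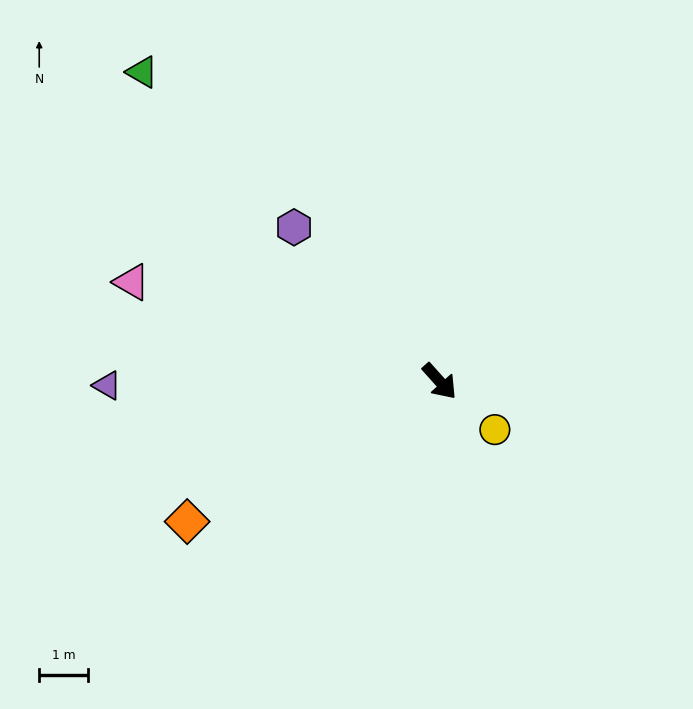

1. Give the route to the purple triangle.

turn right 131°, forward 6.8 m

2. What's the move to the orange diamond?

turn right 103°, forward 5.9 m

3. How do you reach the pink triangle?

turn right 150°, forward 6.6 m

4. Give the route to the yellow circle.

turn left 7°, forward 1.5 m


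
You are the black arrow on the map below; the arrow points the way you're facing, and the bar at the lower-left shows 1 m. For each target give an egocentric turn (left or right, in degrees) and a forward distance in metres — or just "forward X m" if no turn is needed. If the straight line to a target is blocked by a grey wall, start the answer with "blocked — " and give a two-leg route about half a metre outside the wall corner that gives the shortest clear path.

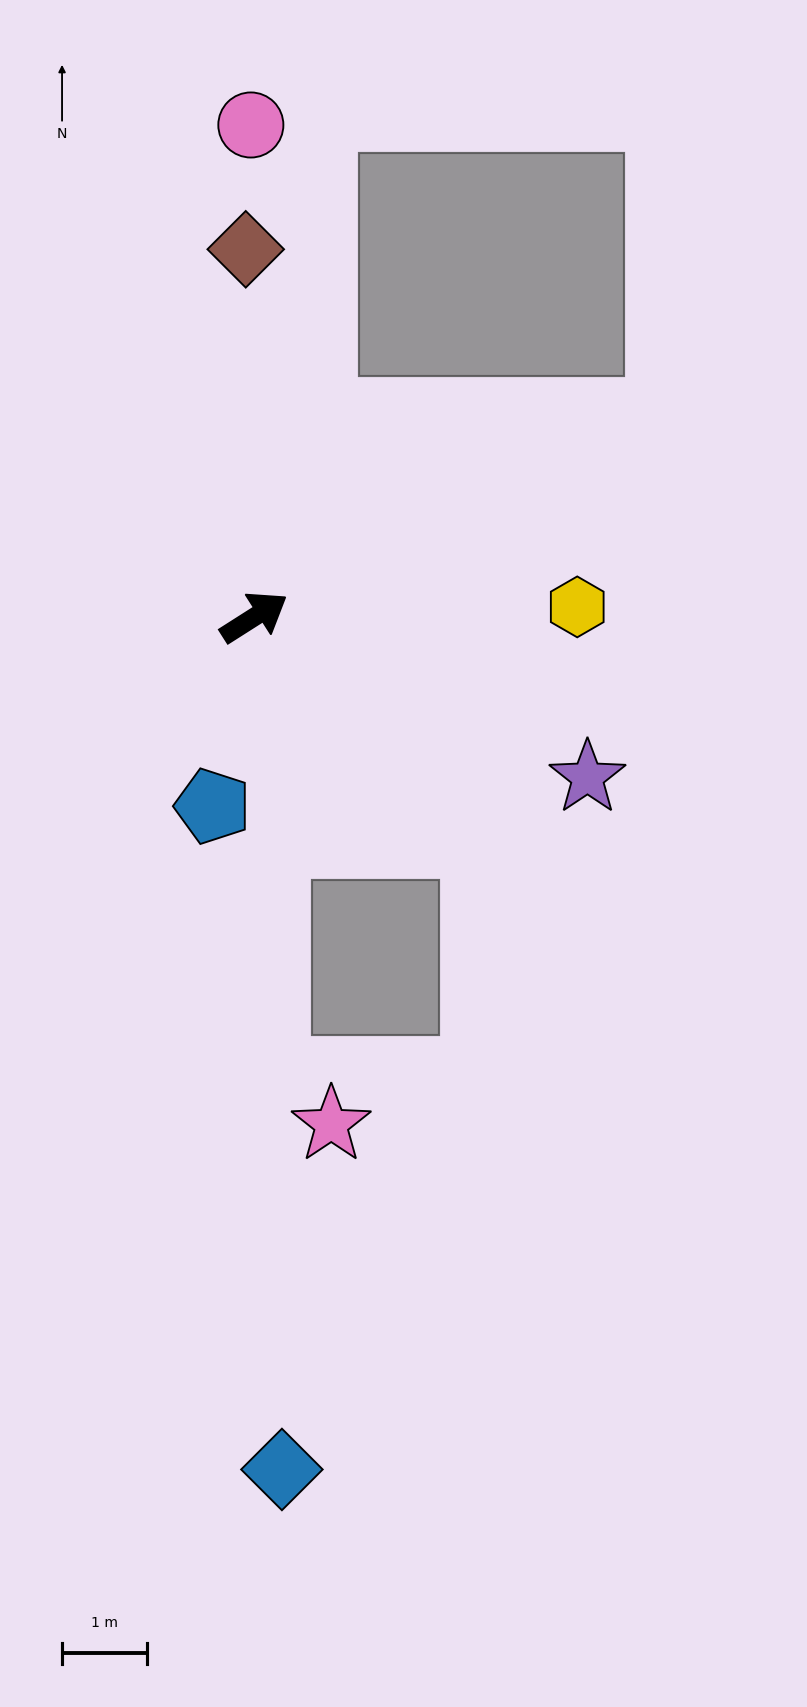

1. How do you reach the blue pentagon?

turn right 135°, forward 2.3 m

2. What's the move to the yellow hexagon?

turn right 31°, forward 3.8 m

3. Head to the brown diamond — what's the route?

turn left 59°, forward 4.3 m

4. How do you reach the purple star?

turn right 58°, forward 4.4 m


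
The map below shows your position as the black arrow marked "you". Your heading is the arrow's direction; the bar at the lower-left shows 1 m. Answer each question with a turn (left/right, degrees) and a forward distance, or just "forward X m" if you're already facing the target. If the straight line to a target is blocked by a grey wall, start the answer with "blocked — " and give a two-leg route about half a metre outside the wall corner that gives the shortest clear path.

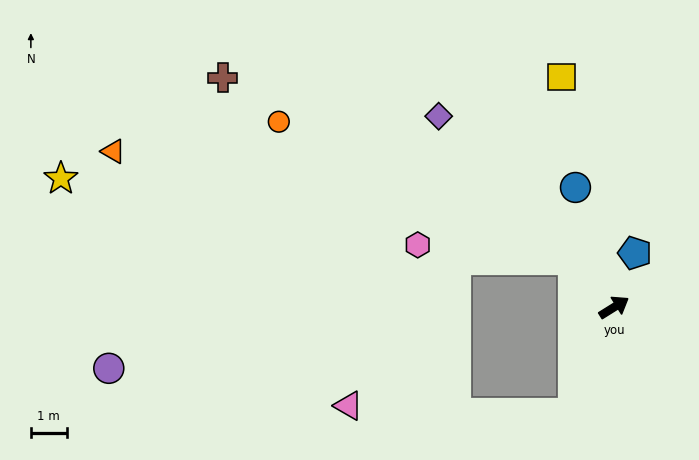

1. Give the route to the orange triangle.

blocked — turn left 99°, forward 1.7 m, then turn left 36°, forward 13.2 m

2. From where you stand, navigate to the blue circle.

turn left 76°, forward 3.5 m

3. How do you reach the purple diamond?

turn left 101°, forward 7.2 m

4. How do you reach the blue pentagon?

turn left 37°, forward 1.6 m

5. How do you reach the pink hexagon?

blocked — turn left 99°, forward 1.7 m, then turn left 43°, forward 4.3 m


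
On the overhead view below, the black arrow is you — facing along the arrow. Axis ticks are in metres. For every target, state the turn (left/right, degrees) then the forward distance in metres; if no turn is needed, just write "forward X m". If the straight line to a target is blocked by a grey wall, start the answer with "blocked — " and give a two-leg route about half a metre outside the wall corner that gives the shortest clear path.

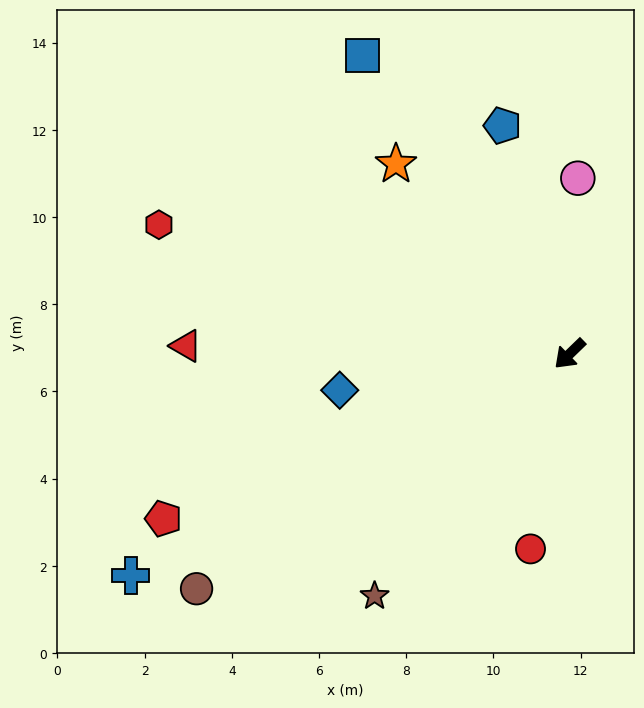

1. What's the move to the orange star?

turn right 92°, forward 5.9 m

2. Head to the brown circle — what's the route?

turn right 12°, forward 10.1 m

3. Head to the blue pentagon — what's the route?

turn right 118°, forward 5.5 m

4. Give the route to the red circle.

turn left 35°, forward 4.6 m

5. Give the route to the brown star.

turn left 7°, forward 7.1 m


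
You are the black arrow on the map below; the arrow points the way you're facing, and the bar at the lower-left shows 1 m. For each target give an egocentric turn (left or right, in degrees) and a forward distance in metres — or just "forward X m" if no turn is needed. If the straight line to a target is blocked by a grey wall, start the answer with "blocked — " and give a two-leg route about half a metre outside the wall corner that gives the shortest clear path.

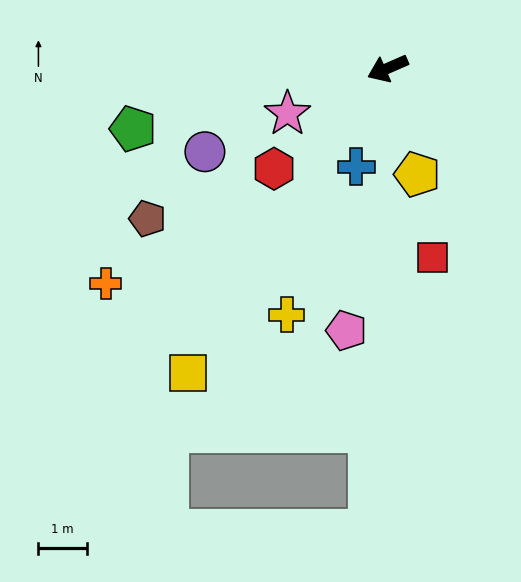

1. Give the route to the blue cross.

turn left 49°, forward 2.1 m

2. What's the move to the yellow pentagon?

turn left 82°, forward 2.3 m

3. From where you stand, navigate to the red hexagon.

turn left 18°, forward 3.1 m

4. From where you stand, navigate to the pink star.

forward 2.3 m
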